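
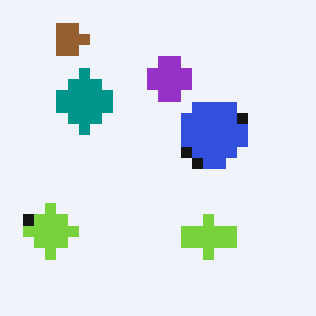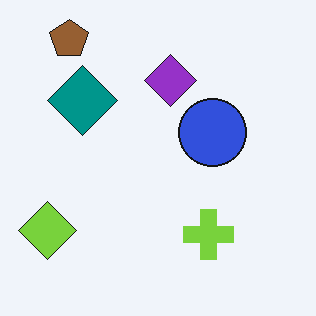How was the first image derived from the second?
The first image is the second heavily pixelated into large blocks.

Shapes are reduced to large square blocks; fine edges and outlines are lost — a downscale-then-upscale (mosaic) effect.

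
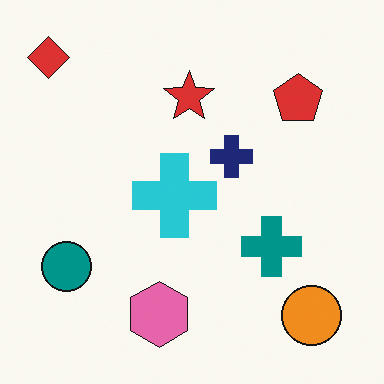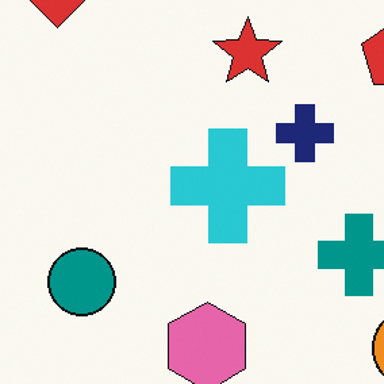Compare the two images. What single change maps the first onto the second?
The transformation is: cropped to a modestly smaller region and rescaled.

The visible shapes are larger and the field of view is narrower; shapes near the original edges may be partly or wholly outside the frame — a crop-and-rescale.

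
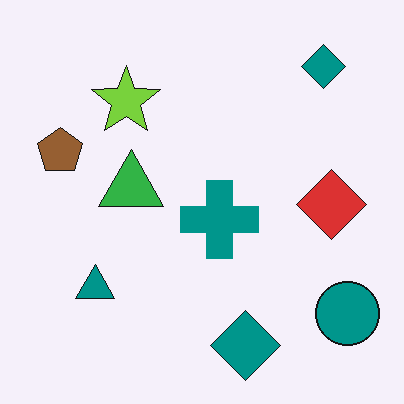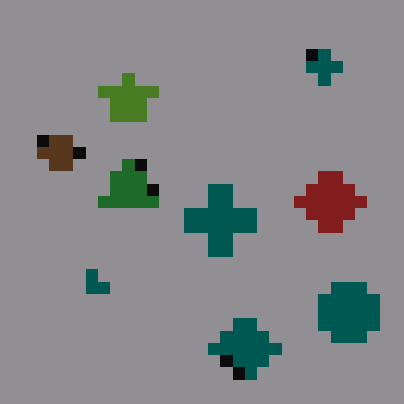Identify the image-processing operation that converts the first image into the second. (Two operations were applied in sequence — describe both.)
This is the original image heavily pixelated into large blocks, then darkened a lot.

Shapes are reduced to large square blocks; fine edges and outlines are lost — a downscale-then-upscale (mosaic) effect. Every pixel — background and shapes alike — is uniformly darkened.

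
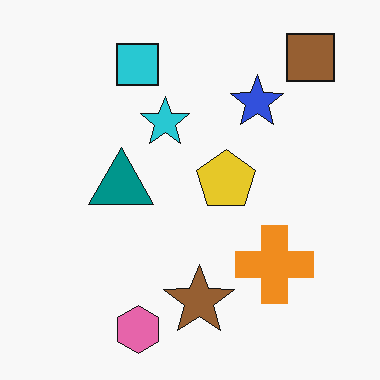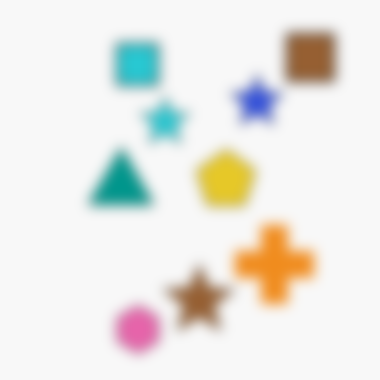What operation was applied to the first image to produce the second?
The second image is the first strongly gaussian-blurred.

Shape edges and outlines are uniformly softened across the whole image.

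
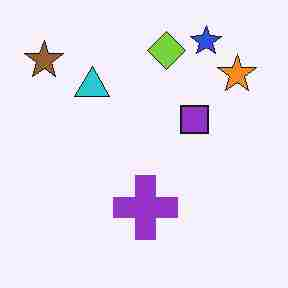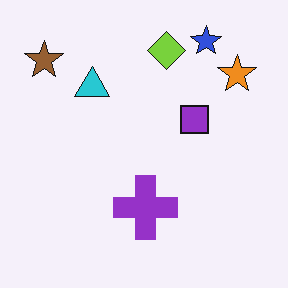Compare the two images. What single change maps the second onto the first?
Degraded with heavy JPEG compression.

Blocky 8×8 compression artifacts appear around shape edges and the flat background shows ringing — characteristic JPEG degradation.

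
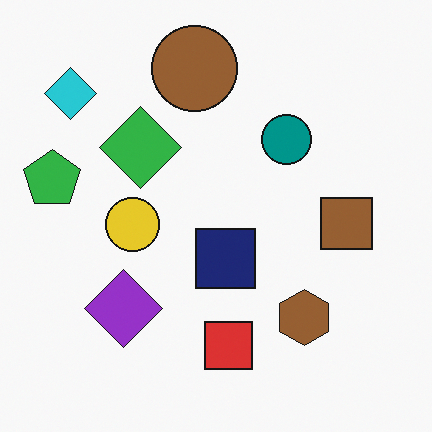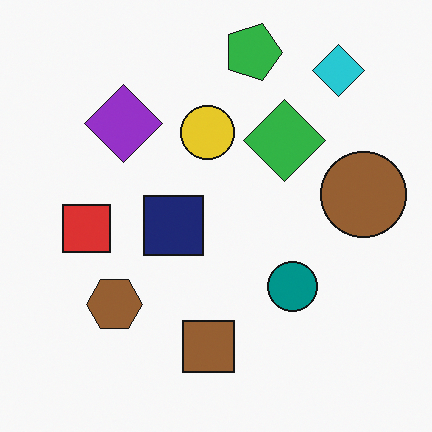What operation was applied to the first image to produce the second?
The second image is the first rotated 90° clockwise.

The cyan diamond sits in the top-left of the first image and the top-right of the second — consistent with a whole-image 90° clockwise rotation.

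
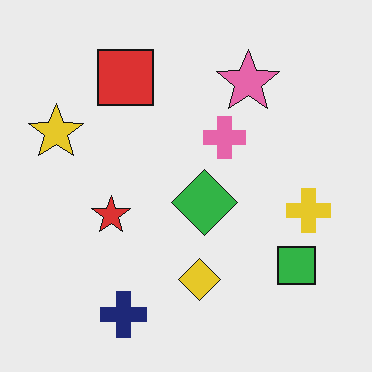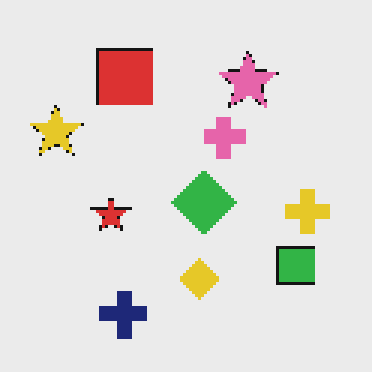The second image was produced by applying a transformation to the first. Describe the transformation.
This is the original image mildly pixelated.

Shapes are reduced to large square blocks; fine edges and outlines are lost — a downscale-then-upscale (mosaic) effect.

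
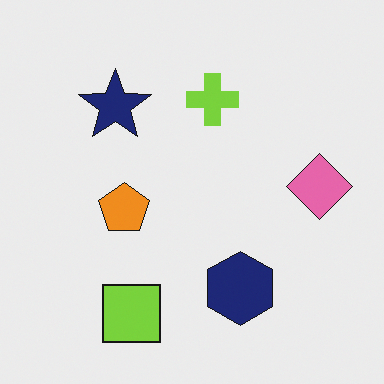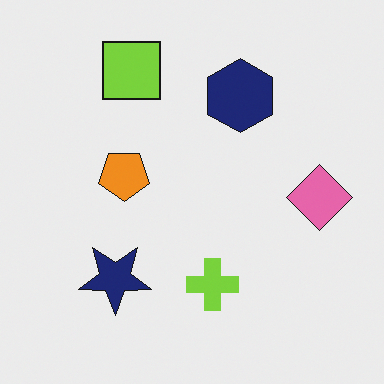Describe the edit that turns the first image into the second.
It was flipped vertically (top ↔ bottom).

The lime square is in the bottom of the first image and the top of the second — shapes on opposite sides of the horizontal midline have swapped in a mirror flip.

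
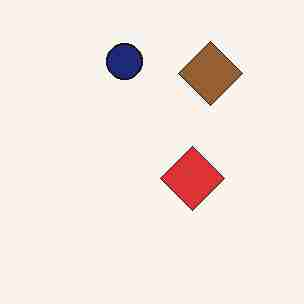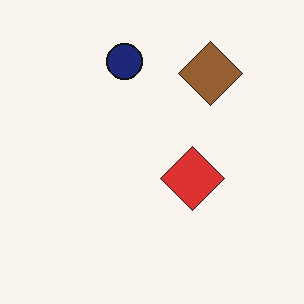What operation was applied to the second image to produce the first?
The transformation is: degraded with heavy JPEG compression.

Blocky 8×8 compression artifacts appear around shape edges and the flat background shows ringing — characteristic JPEG degradation.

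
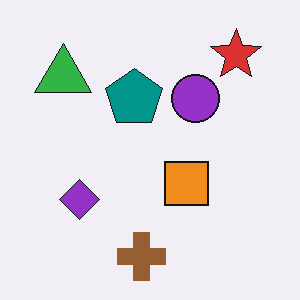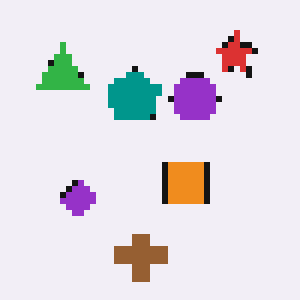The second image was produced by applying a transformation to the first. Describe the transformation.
This is the original image pixelated into visible square blocks.

Shapes are reduced to large square blocks; fine edges and outlines are lost — a downscale-then-upscale (mosaic) effect.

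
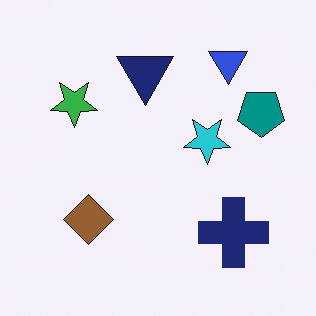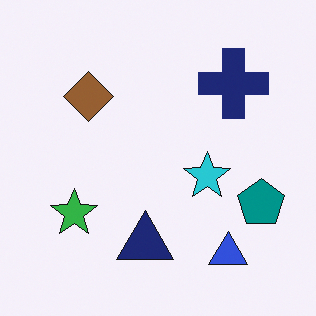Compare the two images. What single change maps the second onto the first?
This is the original image flipped vertically (top ↔ bottom).

The blue triangle is in the bottom-right of the second image and the top-right of the first — shapes on opposite sides of the horizontal midline have swapped in a mirror flip.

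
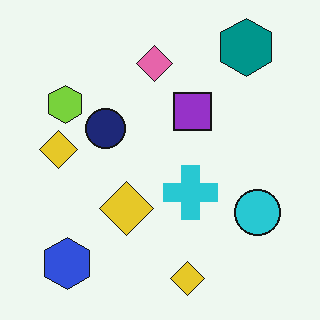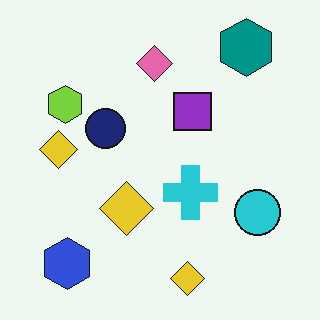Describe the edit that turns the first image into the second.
The transformation is: JPEG-compressed with visible artifacts.

Blocky 8×8 compression artifacts appear around shape edges and the flat background shows ringing — characteristic JPEG degradation.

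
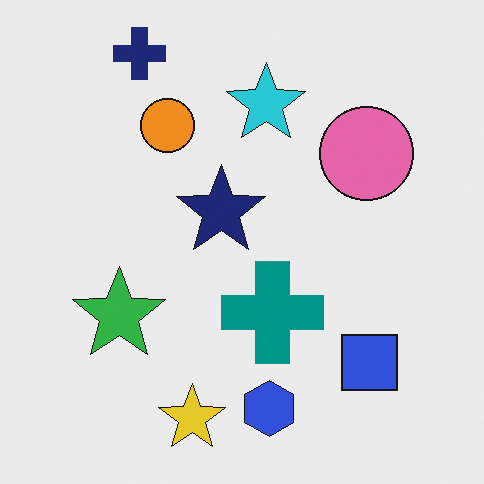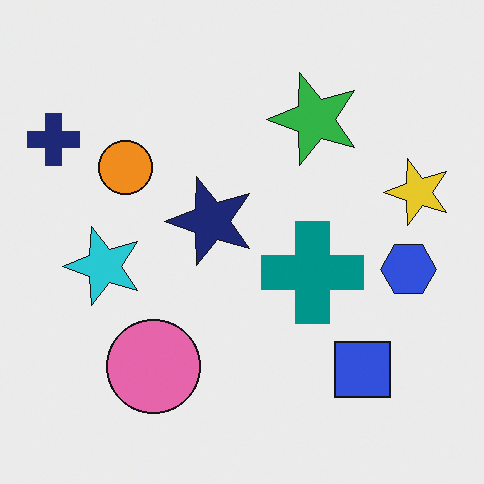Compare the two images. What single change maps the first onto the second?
This is the original image transposed (reflected across the top-left ↔ bottom-right diagonal).

Shapes have swapped their row and column positions — what was in the top-right is now in the bottom-left — a diagonal reflection.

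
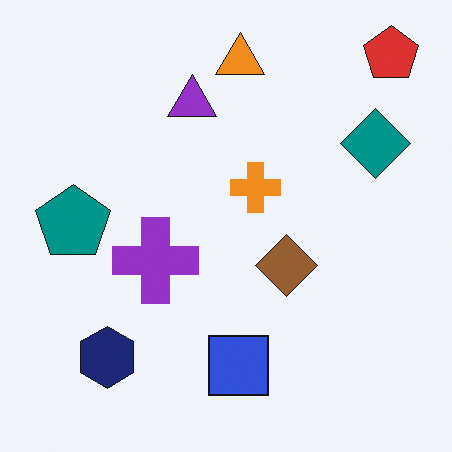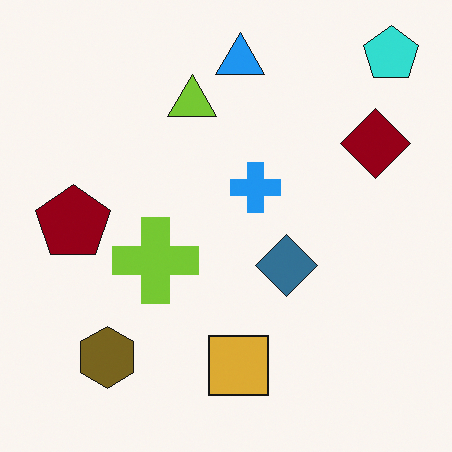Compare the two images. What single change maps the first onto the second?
Hue-shifted by a large amount.

Every shape's color has rotated by the same amount around the hue wheel — a uniform hue shift.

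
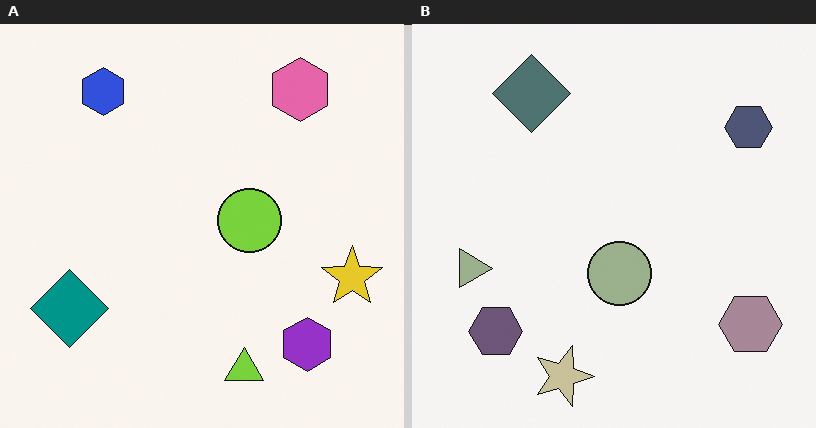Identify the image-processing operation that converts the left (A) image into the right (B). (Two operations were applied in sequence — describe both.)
Rotated 90° clockwise, then heavily desaturated.

The pink hexagon sits in the top-right of the left (A) image and the bottom-right of the right (B) — consistent with a whole-image 90° clockwise rotation. All colors are more muted and greyish — a global saturation change.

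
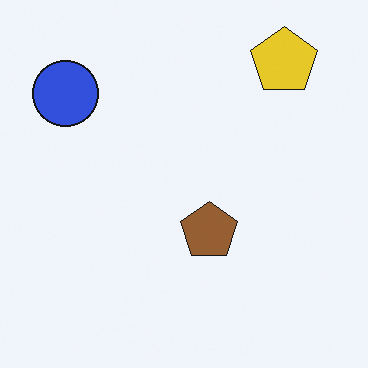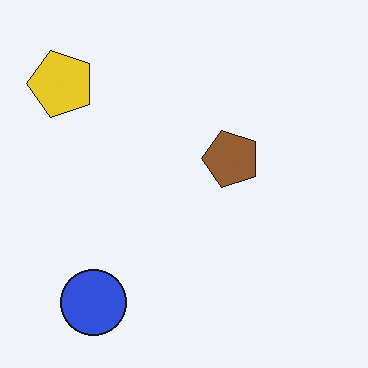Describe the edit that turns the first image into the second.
This is the original image rotated 90° counter-clockwise.

The yellow pentagon sits in the top-right of the first image and the top-left of the second — consistent with a whole-image 90° counter-clockwise rotation.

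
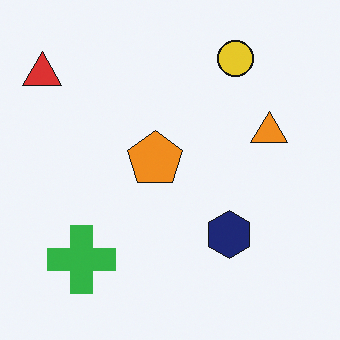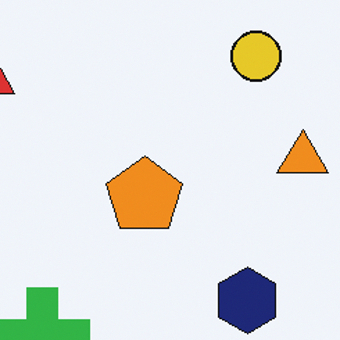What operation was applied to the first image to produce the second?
The second image is the first cropped slightly and scaled back up.

The visible shapes are larger and the field of view is narrower; shapes near the original edges may be partly or wholly outside the frame — a crop-and-rescale.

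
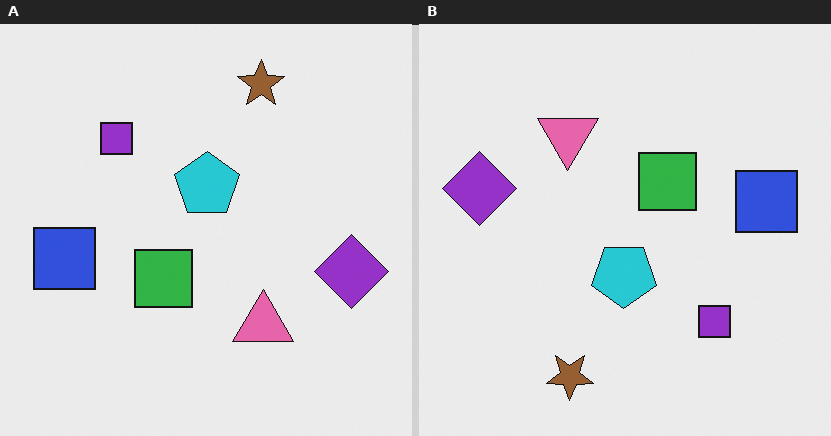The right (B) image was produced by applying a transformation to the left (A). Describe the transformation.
The transformation is: rotated 180°.

The brown star sits in the top of the left (A) image and the bottom of the right (B) — consistent with a whole-image 180° rotation.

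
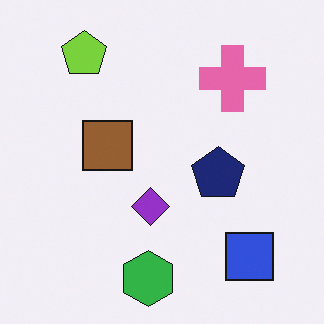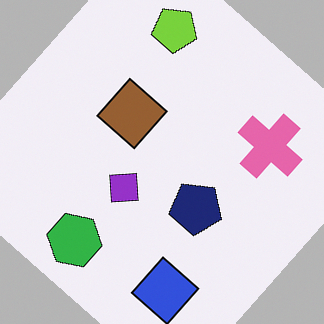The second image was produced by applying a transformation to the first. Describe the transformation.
The second image is the first rotated clockwise by a large amount — several tens of degrees.

Every shape is tilted by the same angle and the image corners show triangular fill wedges — a whole-image rotation by a non-right angle.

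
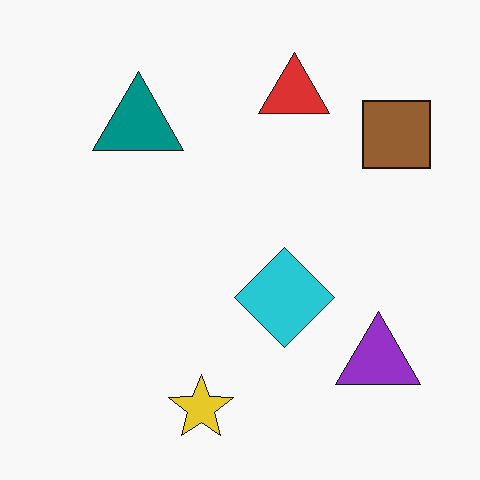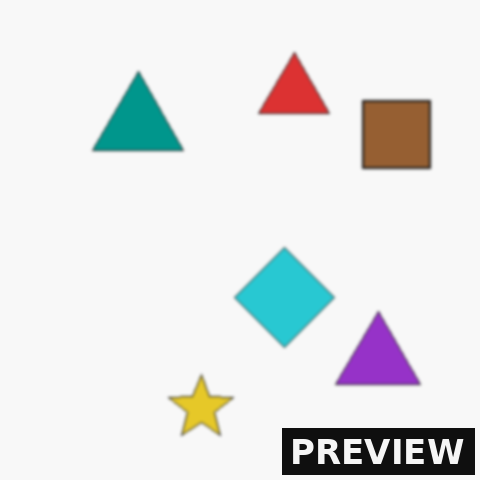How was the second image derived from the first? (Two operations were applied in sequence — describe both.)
This is the original image lightly blurred, then watermarked with the text "PREVIEW" in the lower-right corner.

Shape edges and outlines are uniformly softened across the whole image. A dark label reading "PREVIEW" appears in the lower-right corner.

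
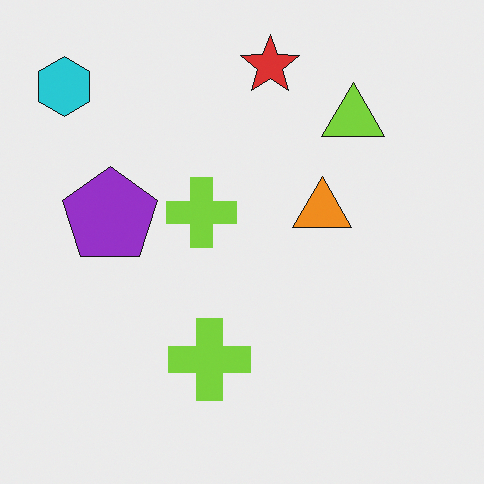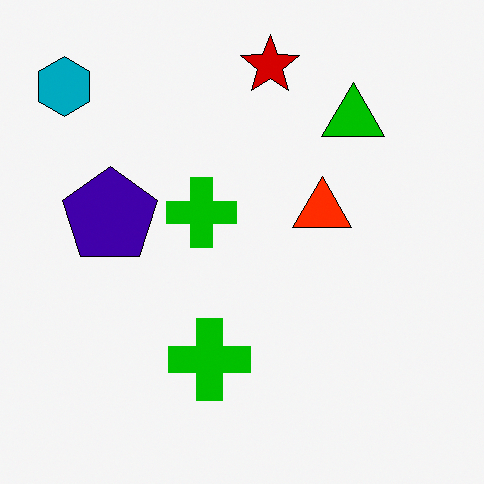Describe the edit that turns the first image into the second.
The transformation is: boosted in contrast.

Tones are pushed away from mid-grey across the whole image — a global contrast change.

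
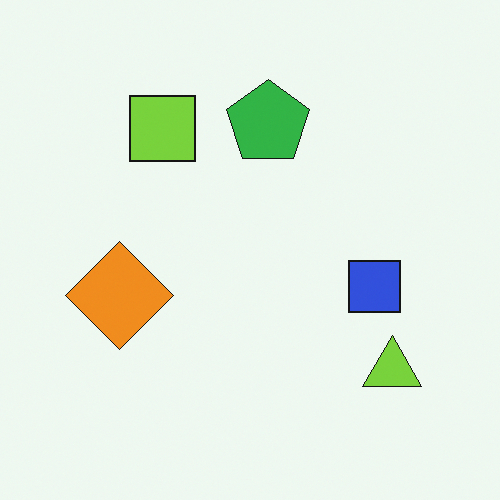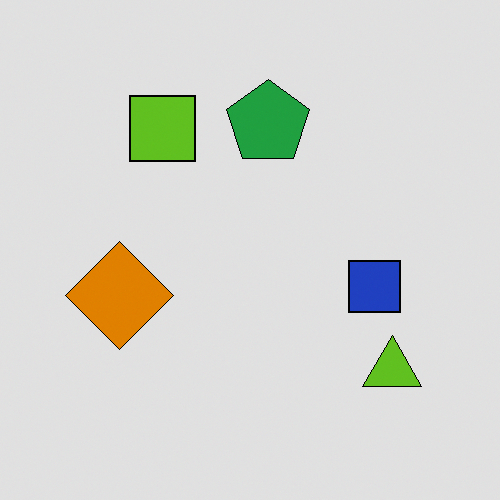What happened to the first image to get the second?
It was posterized to a reduced palette.

Each flat color has snapped to a coarser quantized level — most visibly, the near-white background has dropped to a flat grey.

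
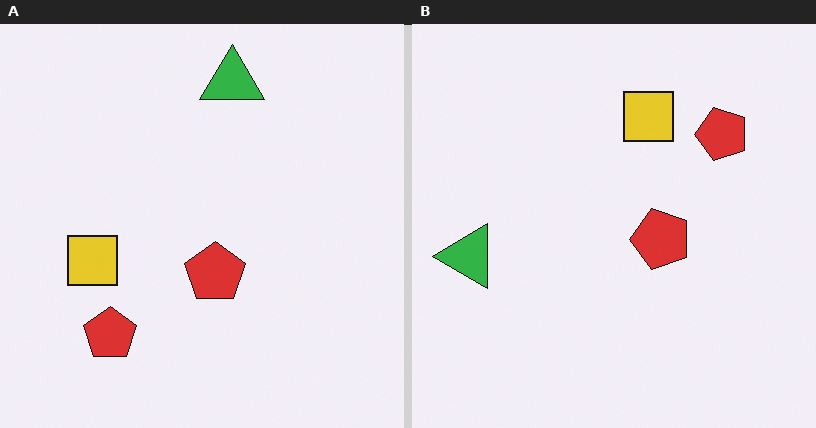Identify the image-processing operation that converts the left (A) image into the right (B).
The image was transposed (reflected across the top-left ↔ bottom-right diagonal).

Shapes have swapped their row and column positions — what was in the top-right is now in the bottom-left — a diagonal reflection.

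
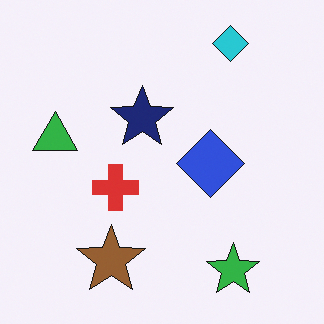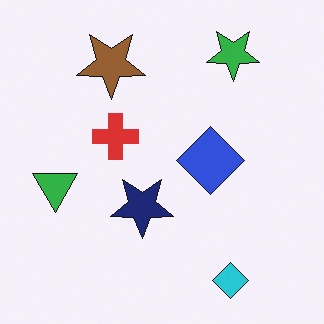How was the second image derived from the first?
Flipped vertically (top ↔ bottom).

The cyan diamond is in the top-right of the first image and the bottom-right of the second — shapes on opposite sides of the horizontal midline have swapped in a mirror flip.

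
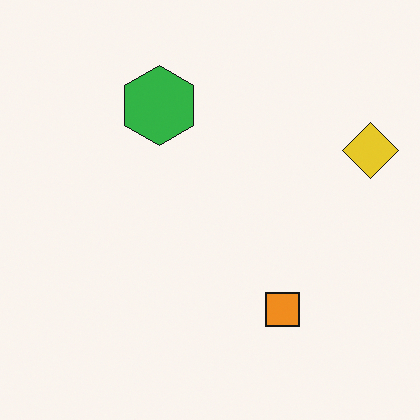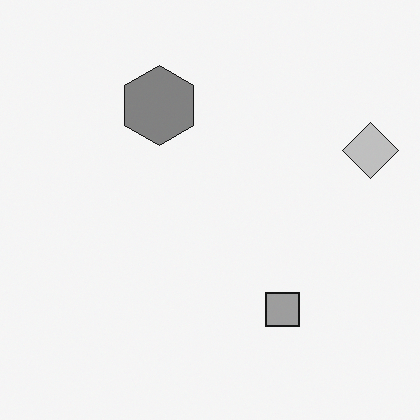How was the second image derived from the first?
The second image is the first converted to grayscale.

All color is removed — every shape is now a shade of grey.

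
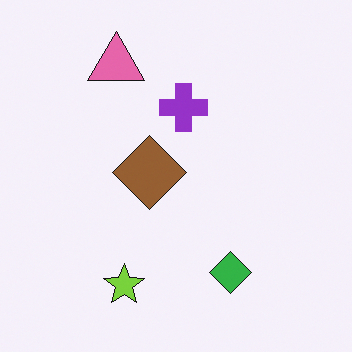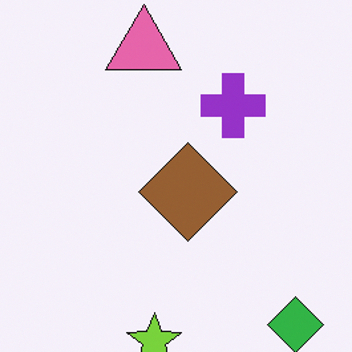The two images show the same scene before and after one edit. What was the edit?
The second image is the first cropped slightly and scaled back up.

The visible shapes are larger and the field of view is narrower; shapes near the original edges may be partly or wholly outside the frame — a crop-and-rescale.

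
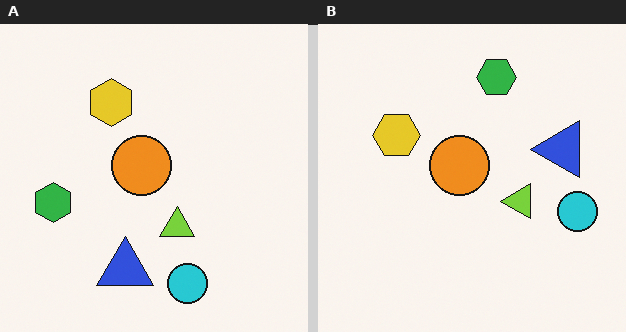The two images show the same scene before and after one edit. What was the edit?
The image was transposed (reflected across the top-left ↔ bottom-right diagonal).

Shapes have swapped their row and column positions — what was in the top-right is now in the bottom-left — a diagonal reflection.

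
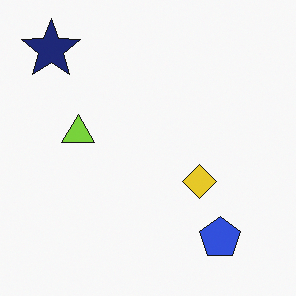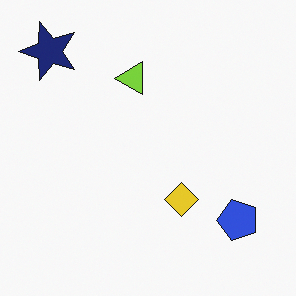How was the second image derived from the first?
Transposed (reflected across the top-left ↔ bottom-right diagonal).

Shapes have swapped their row and column positions — what was in the top-right is now in the bottom-left — a diagonal reflection.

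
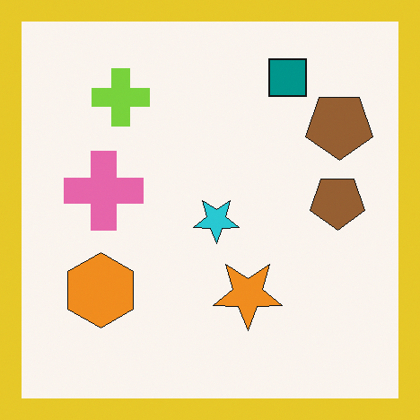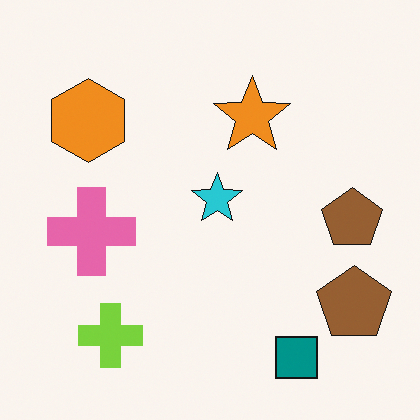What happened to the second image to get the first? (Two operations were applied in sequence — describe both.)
This is the original image flipped vertically (top ↔ bottom), then framed with a yellow border.

The teal square is in the bottom-right of the second image and the top-right of the first — shapes on opposite sides of the horizontal midline have swapped in a mirror flip. A solid yellow frame runs around the edge of the first image, with the content slightly shrunk inside it.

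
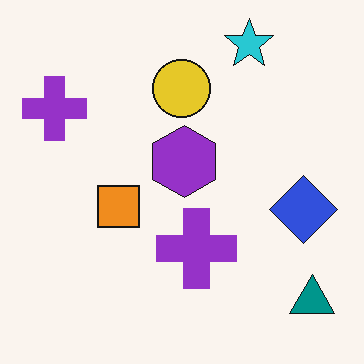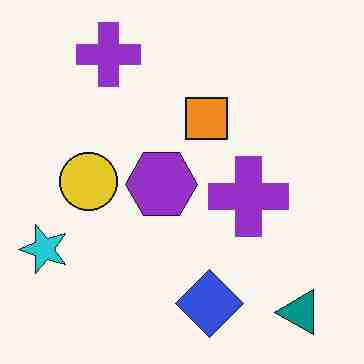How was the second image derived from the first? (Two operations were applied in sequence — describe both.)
This is the original image heavily JPEG-compressed with obvious blocking artifacts, then transposed (reflected across the top-left ↔ bottom-right diagonal).

Blocky 8×8 compression artifacts appear around shape edges and the flat background shows ringing — characteristic JPEG degradation. Shapes have swapped their row and column positions — what was in the top-right is now in the bottom-left — a diagonal reflection.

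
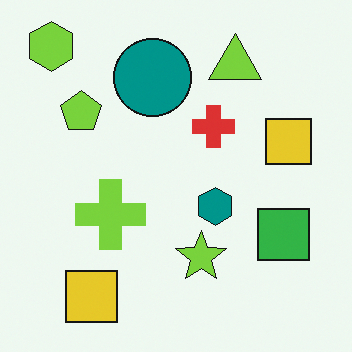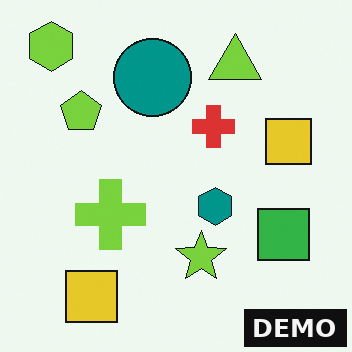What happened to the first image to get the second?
This is the original image watermarked with the text "DEMO" in the lower-right corner.

A dark label reading "DEMO" appears in the lower-right corner.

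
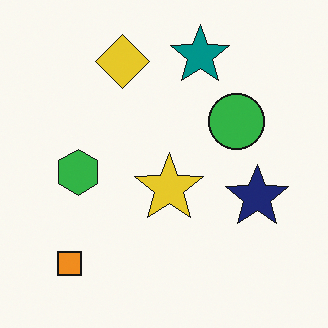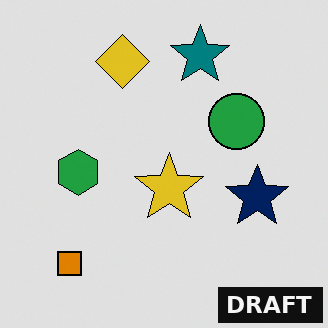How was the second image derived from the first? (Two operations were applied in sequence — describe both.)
It was posterized to a reduced palette, then watermarked with the text "DRAFT" in the lower-right corner.

Each flat color has snapped to a coarser quantized level — most visibly, the near-white background has dropped to a flat grey. A dark label reading "DRAFT" appears in the lower-right corner.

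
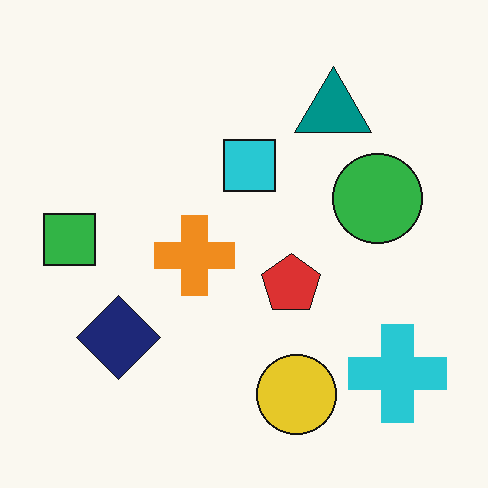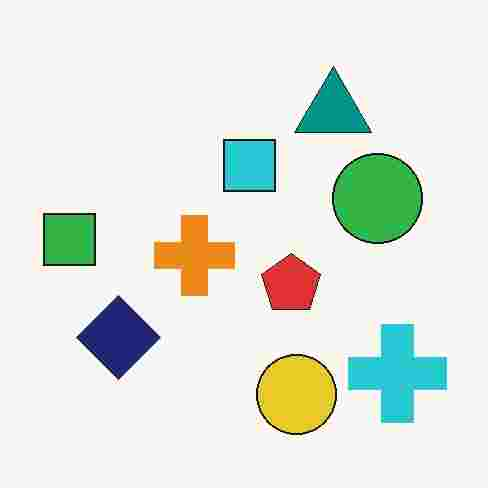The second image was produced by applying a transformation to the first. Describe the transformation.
The second image is the first degraded with heavy JPEG compression.

Blocky 8×8 compression artifacts appear around shape edges and the flat background shows ringing — characteristic JPEG degradation.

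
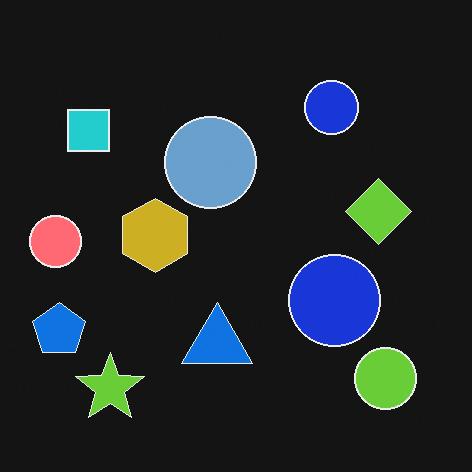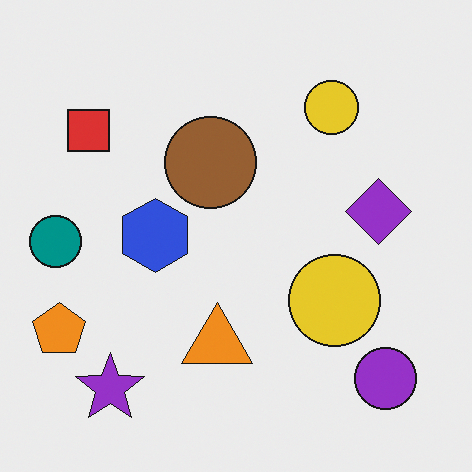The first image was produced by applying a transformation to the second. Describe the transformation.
Color-inverted (negative).

The light background has become dark and every shape's color is its complement — a photographic negative.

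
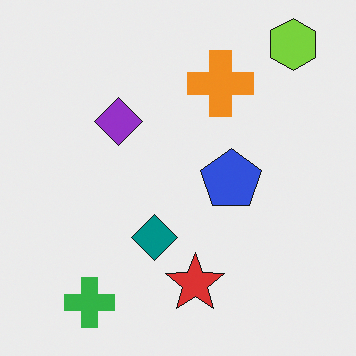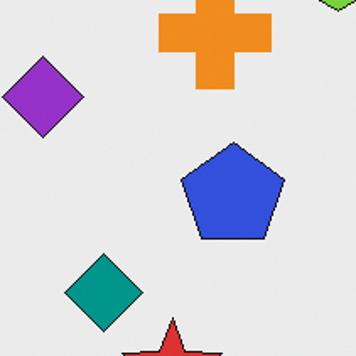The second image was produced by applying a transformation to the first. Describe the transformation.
The image was cropped tightly and scaled back up.

The visible shapes are larger and the field of view is narrower; shapes near the original edges may be partly or wholly outside the frame — a crop-and-rescale.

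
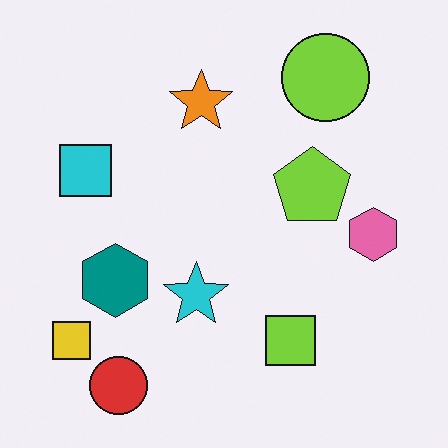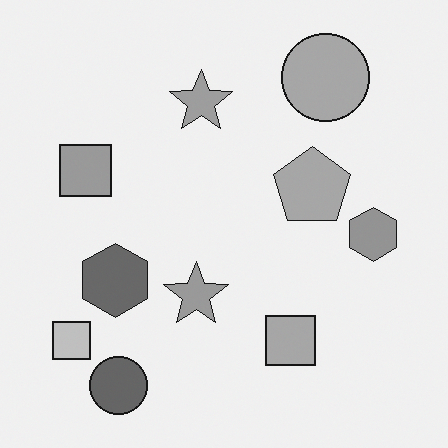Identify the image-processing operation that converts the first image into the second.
The transformation is: converted to grayscale.

All color is removed — every shape is now a shade of grey.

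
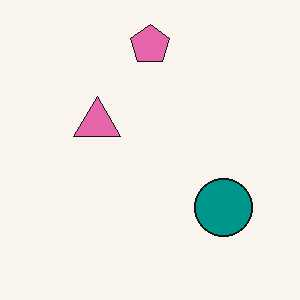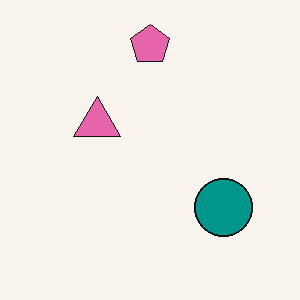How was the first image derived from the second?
The first image is the second JPEG-compressed with visible artifacts.

Blocky 8×8 compression artifacts appear around shape edges and the flat background shows ringing — characteristic JPEG degradation.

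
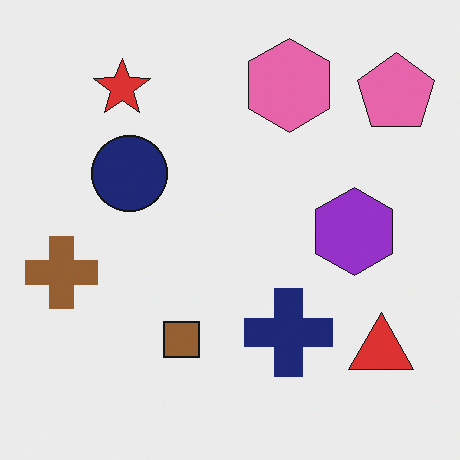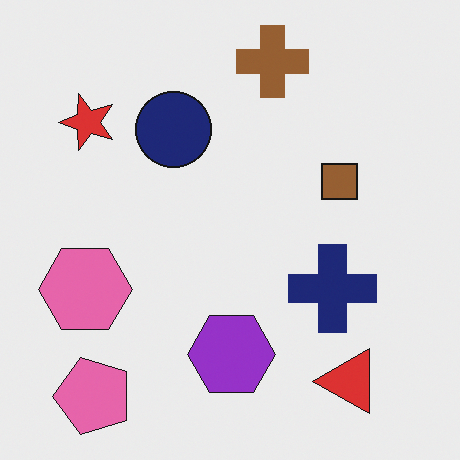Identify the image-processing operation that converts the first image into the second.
Transposed (reflected across the top-left ↔ bottom-right diagonal).

Shapes have swapped their row and column positions — what was in the top-right is now in the bottom-left — a diagonal reflection.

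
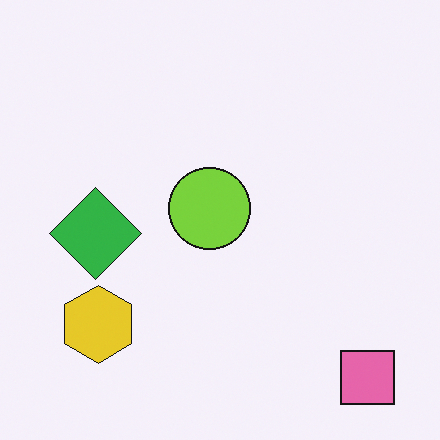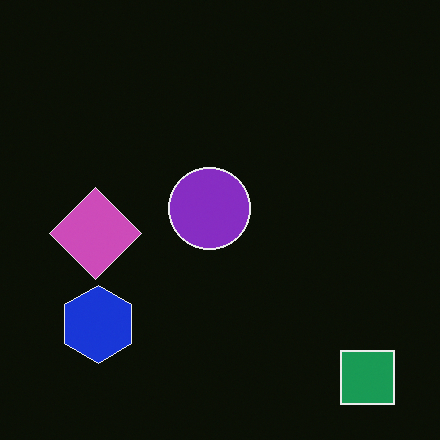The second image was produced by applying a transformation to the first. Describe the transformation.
The image was color-inverted (negative).

The light background has become dark and every shape's color is its complement — a photographic negative.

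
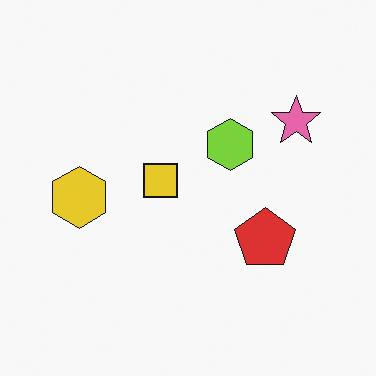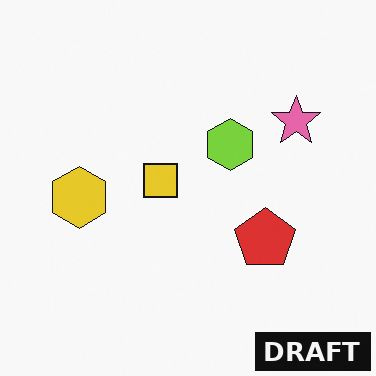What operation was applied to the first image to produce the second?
This is the original image watermarked with the text "DRAFT" in the lower-right corner.

A dark label reading "DRAFT" appears in the lower-right corner.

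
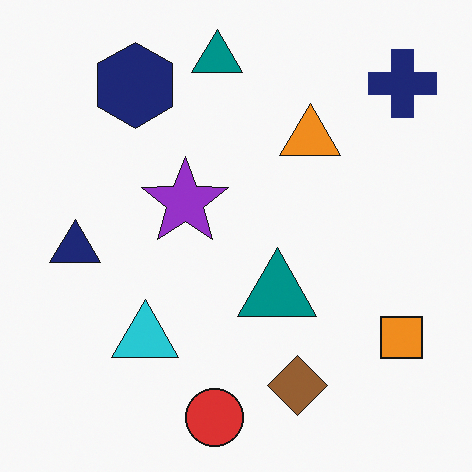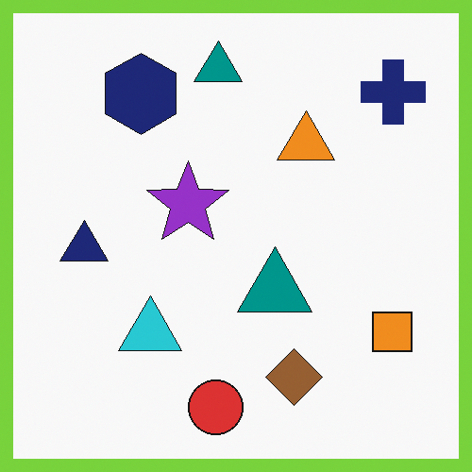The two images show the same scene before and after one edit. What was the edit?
The transformation is: framed with a lime border.

A solid lime frame runs around the edge of the second image, with the content slightly shrunk inside it.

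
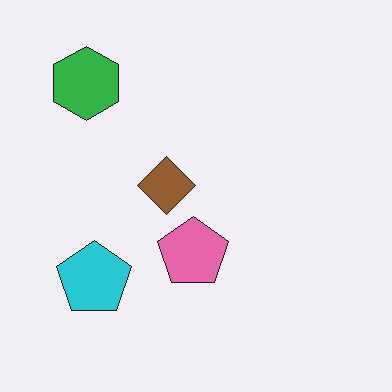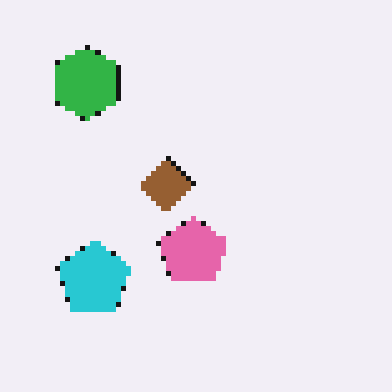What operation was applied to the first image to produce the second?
The transformation is: mildly pixelated.

Shapes are reduced to large square blocks; fine edges and outlines are lost — a downscale-then-upscale (mosaic) effect.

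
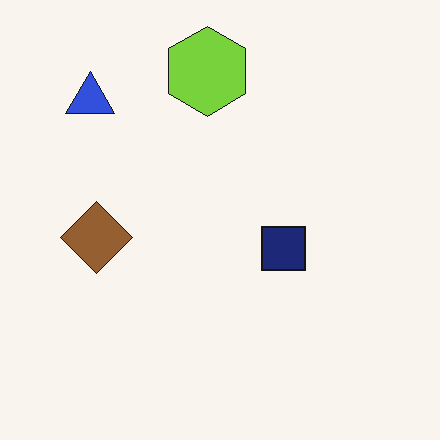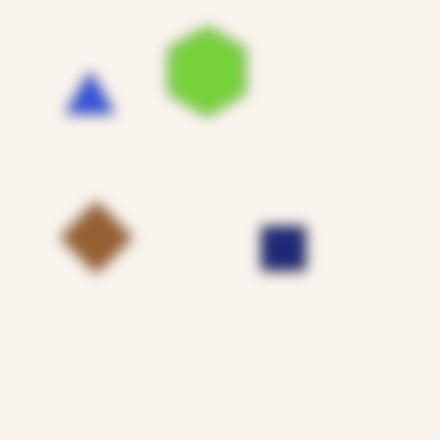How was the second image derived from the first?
The image was strongly gaussian-blurred.

Shape edges and outlines are uniformly softened across the whole image.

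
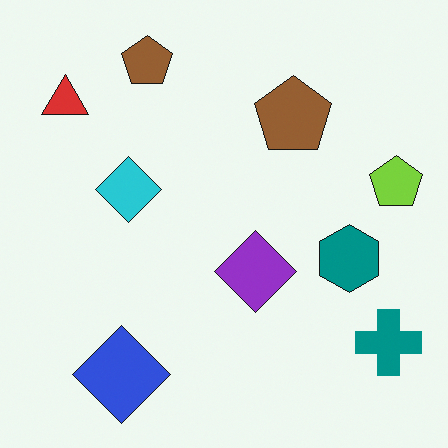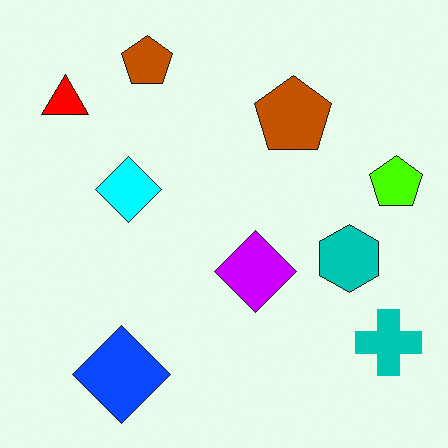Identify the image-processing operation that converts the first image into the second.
The second image is the first heavily oversaturated.

All colors are more vivid — a global saturation change.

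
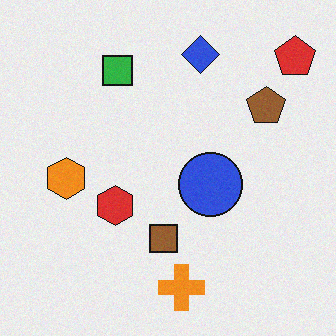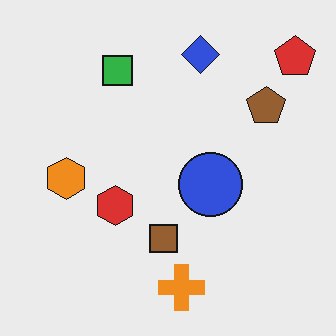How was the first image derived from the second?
It was degraded with light additive noise.

Random speckle covers the whole image, including the flat background.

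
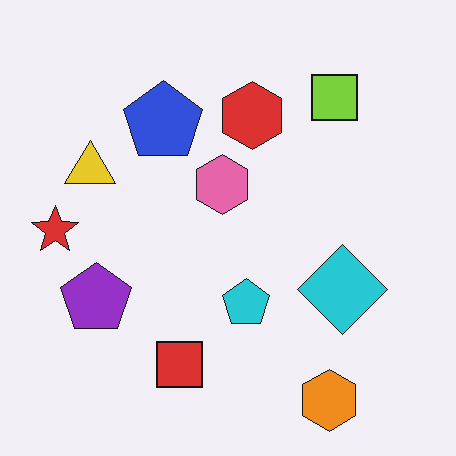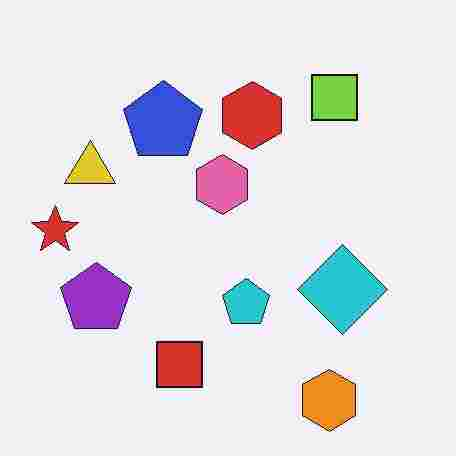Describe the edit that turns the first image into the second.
The image was degraded with heavy JPEG compression.

Blocky 8×8 compression artifacts appear around shape edges and the flat background shows ringing — characteristic JPEG degradation.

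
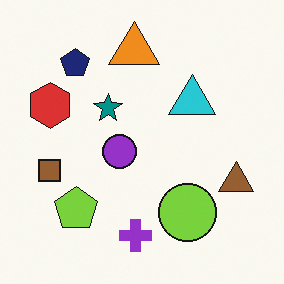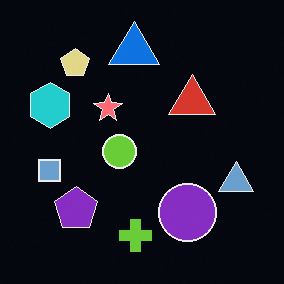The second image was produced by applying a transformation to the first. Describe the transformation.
Color-inverted (negative).

The light background has become dark and every shape's color is its complement — a photographic negative.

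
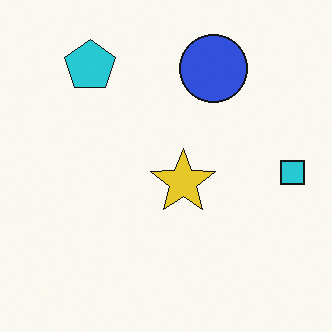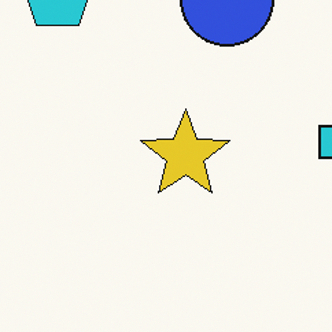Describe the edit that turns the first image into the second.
The second image is the first cropped slightly and scaled back up.

The visible shapes are larger and the field of view is narrower; shapes near the original edges may be partly or wholly outside the frame — a crop-and-rescale.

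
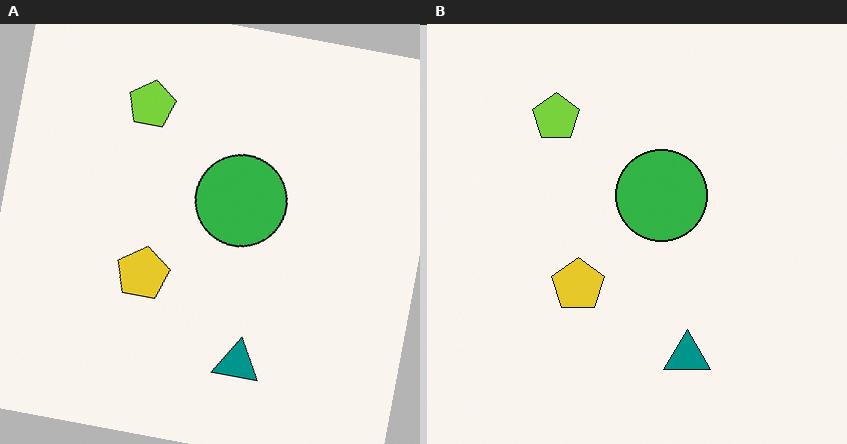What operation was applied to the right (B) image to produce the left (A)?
Rotated clockwise by a small amount.

Every shape is tilted by the same angle and the image corners show triangular fill wedges — a whole-image rotation by a non-right angle.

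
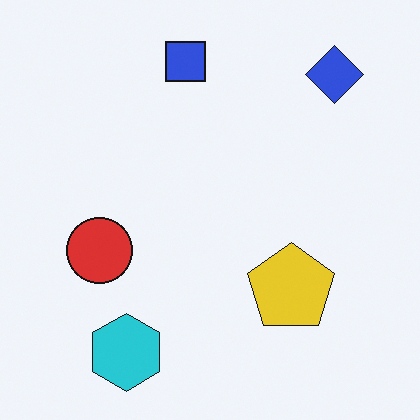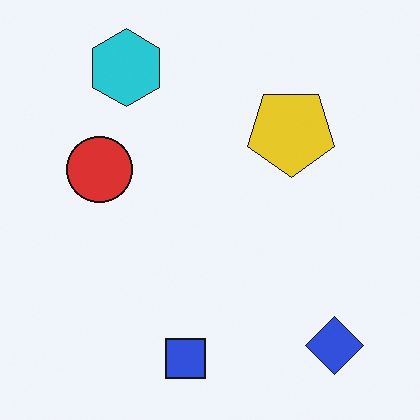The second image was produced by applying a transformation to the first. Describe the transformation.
The image was flipped vertically (top ↔ bottom).

The blue square is in the top of the first image and the bottom of the second — shapes on opposite sides of the horizontal midline have swapped in a mirror flip.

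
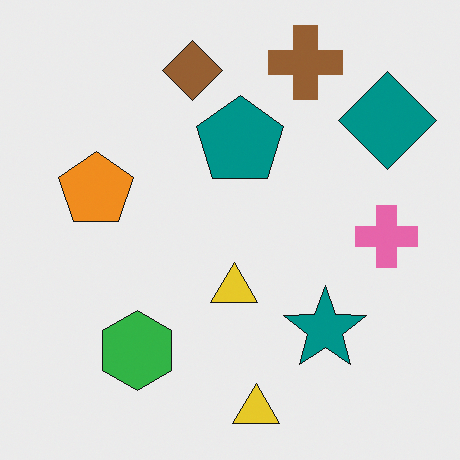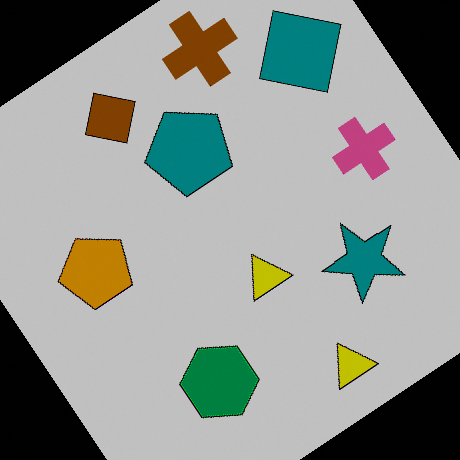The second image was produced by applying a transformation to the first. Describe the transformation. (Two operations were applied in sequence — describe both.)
The transformation is: rotated counter-clockwise by a large amount — several tens of degrees, then heavily posterized to just a handful of flat colors.

Every shape is tilted by the same angle and the image corners show triangular fill wedges — a whole-image rotation by a non-right angle. Each flat color has snapped to a coarser quantized level — most visibly, the near-white background has dropped to a flat grey.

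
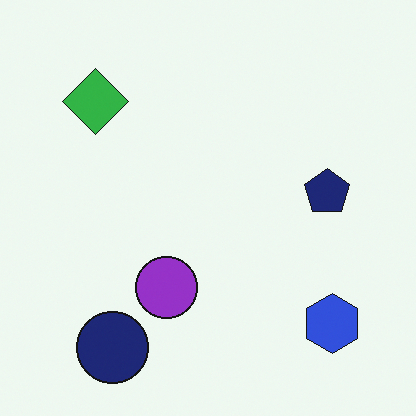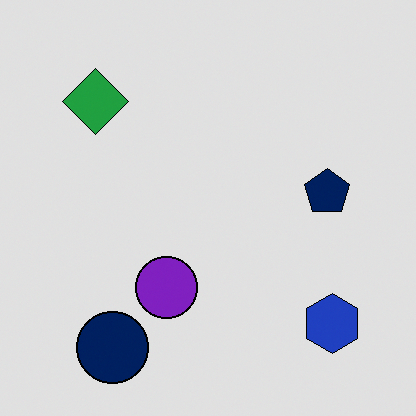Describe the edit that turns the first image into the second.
The second image is the first posterized to a reduced palette.

Each flat color has snapped to a coarser quantized level — most visibly, the near-white background has dropped to a flat grey.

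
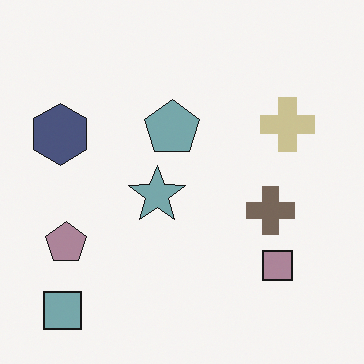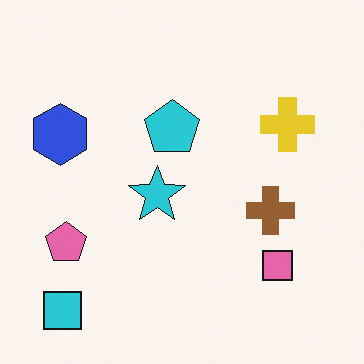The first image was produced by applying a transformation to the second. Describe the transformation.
The image was heavily desaturated.

All colors are more muted and greyish — a global saturation change.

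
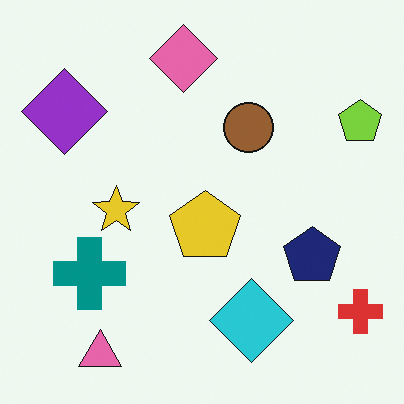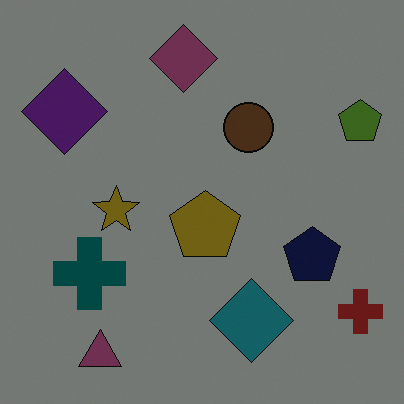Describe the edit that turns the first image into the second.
It was substantially darkened.

Every pixel — background and shapes alike — is uniformly darkened.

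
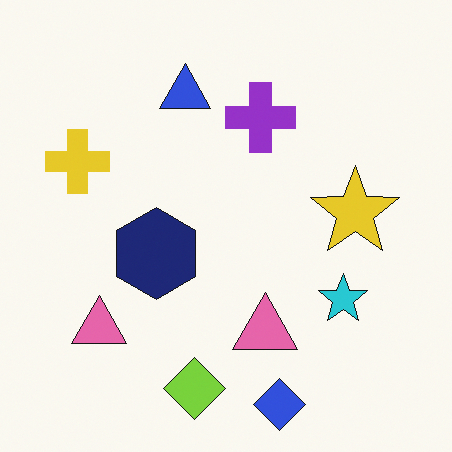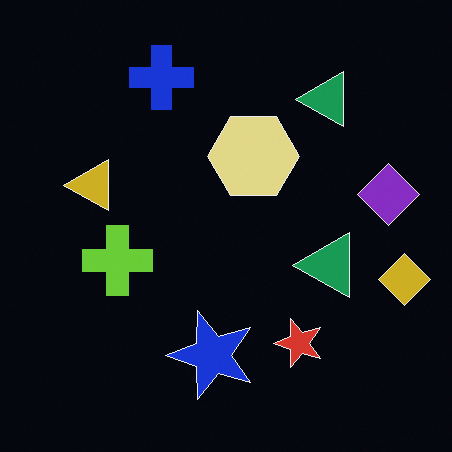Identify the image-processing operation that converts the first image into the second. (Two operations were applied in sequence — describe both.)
The transformation is: color-inverted (negative), then transposed (reflected across the top-left ↔ bottom-right diagonal).

The light background has become dark and every shape's color is its complement — a photographic negative. Shapes have swapped their row and column positions — what was in the top-right is now in the bottom-left — a diagonal reflection.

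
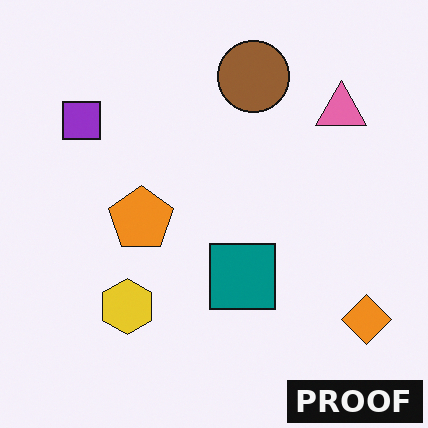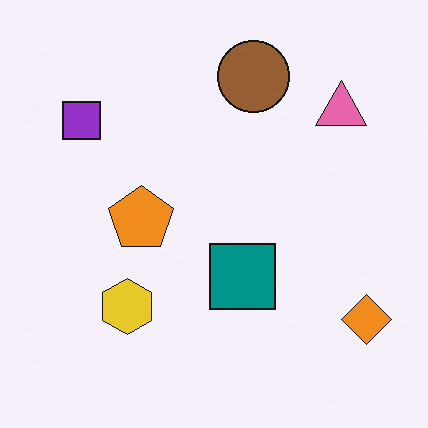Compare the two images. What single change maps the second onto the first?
The transformation is: watermarked with the text "PROOF" in the lower-right corner.

A dark label reading "PROOF" appears in the lower-right corner.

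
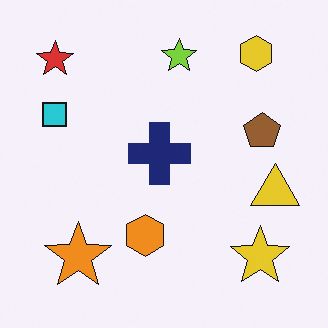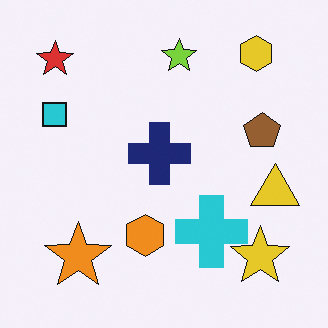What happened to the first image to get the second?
It was overlaid with an additional cyan cross.

A cyan cross appears in the second image that is absent from the first.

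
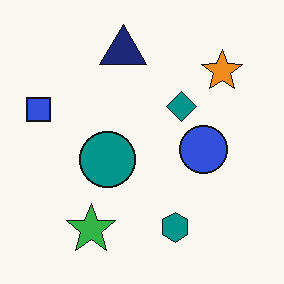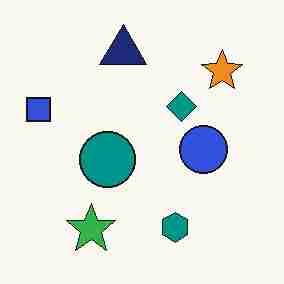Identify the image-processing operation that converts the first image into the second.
It was heavily JPEG-compressed with obvious blocking artifacts.

Blocky 8×8 compression artifacts appear around shape edges and the flat background shows ringing — characteristic JPEG degradation.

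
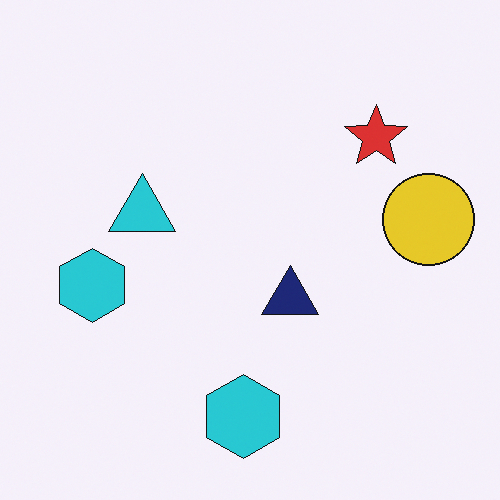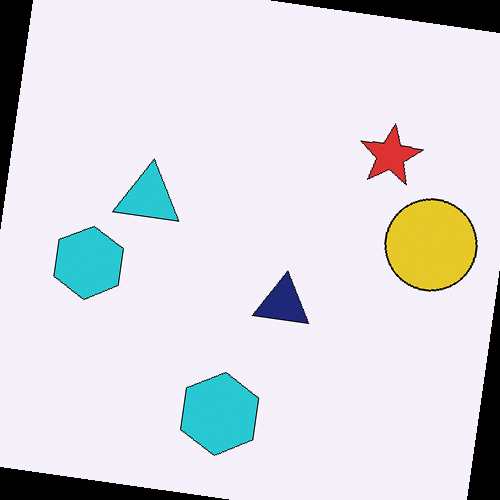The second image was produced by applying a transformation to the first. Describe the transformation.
This is the original image rotated clockwise by a small amount.

Every shape is tilted by the same angle and the image corners show triangular fill wedges — a whole-image rotation by a non-right angle.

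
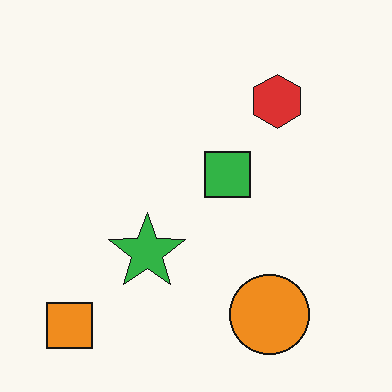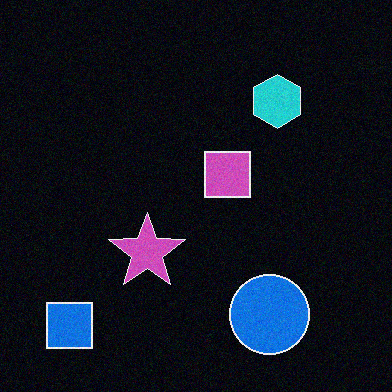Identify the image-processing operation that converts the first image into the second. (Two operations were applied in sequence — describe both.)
The image was color-inverted (negative), then degraded with a light layer of grain.

The light background has become dark and every shape's color is its complement — a photographic negative. Random speckle covers the whole image, including the flat background.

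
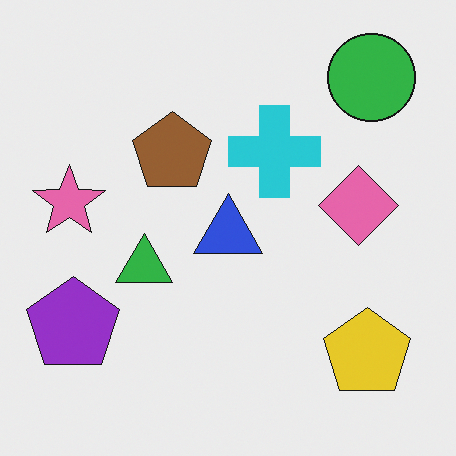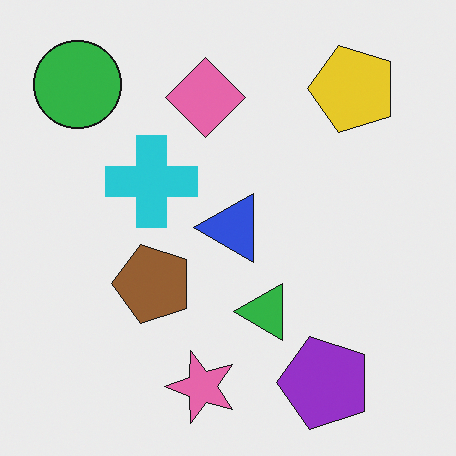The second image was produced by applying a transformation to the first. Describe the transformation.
The transformation is: rotated 90° counter-clockwise.

The green circle sits in the top-right of the first image and the top-left of the second — consistent with a whole-image 90° counter-clockwise rotation.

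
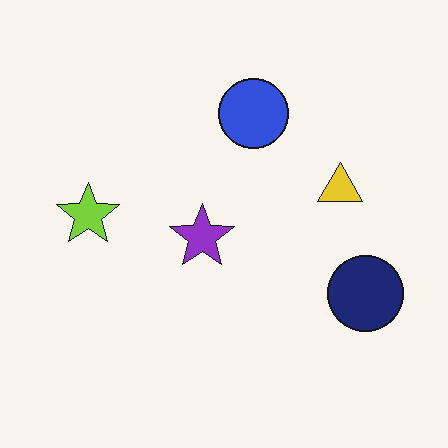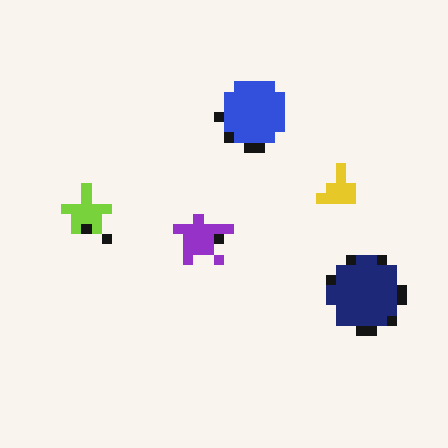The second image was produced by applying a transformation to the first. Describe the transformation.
This is the original image coarsely pixelated.

Shapes are reduced to large square blocks; fine edges and outlines are lost — a downscale-then-upscale (mosaic) effect.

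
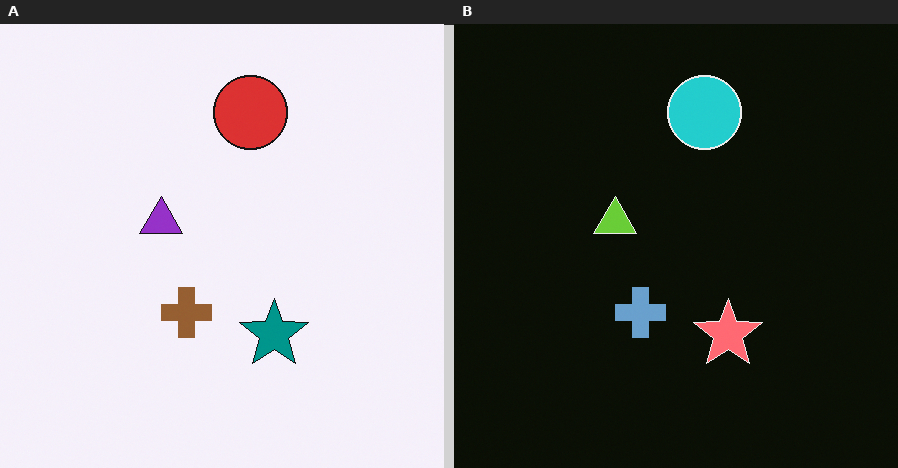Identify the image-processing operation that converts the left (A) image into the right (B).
It was color-inverted (negative).

The light background has become dark and every shape's color is its complement — a photographic negative.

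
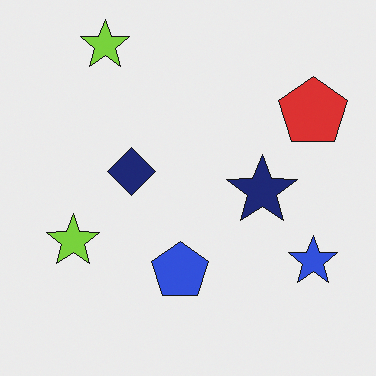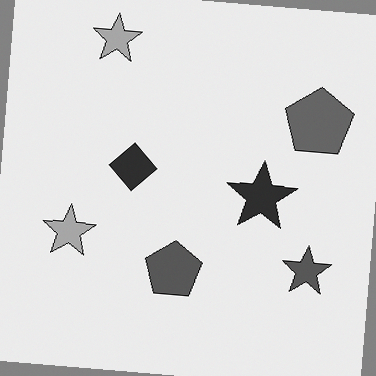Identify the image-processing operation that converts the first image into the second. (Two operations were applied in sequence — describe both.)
The transformation is: rotated clockwise by a few degrees, then converted to grayscale.

Every shape is tilted by the same angle and the image corners show triangular fill wedges — a whole-image rotation by a non-right angle. All color is removed — every shape is now a shade of grey.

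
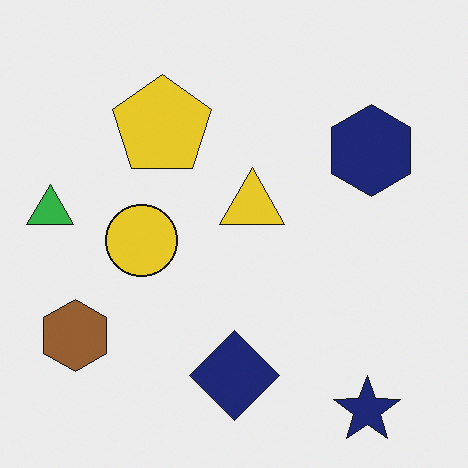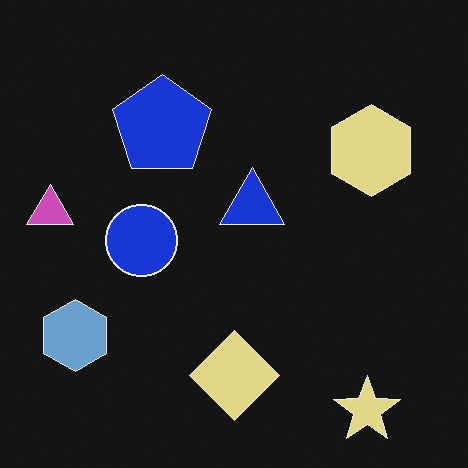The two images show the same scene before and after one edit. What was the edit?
It was color-inverted (negative).

The light background has become dark and every shape's color is its complement — a photographic negative.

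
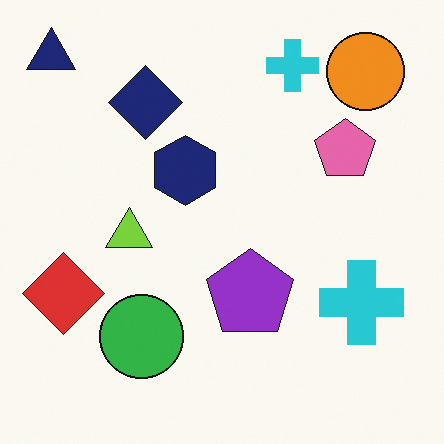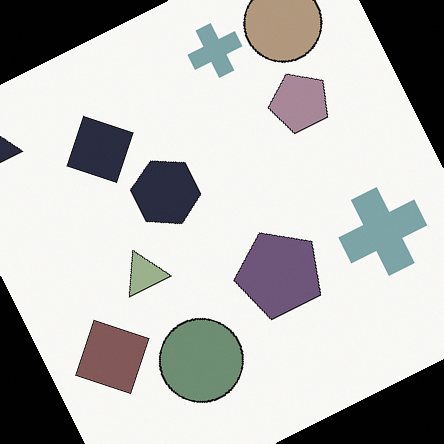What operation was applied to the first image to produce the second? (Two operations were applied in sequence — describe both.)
It was made much more muted (saturation change), then rotated counter-clockwise by a clearly visible amount.

All colors are more muted and greyish — a global saturation change. Every shape is tilted by the same angle and the image corners show triangular fill wedges — a whole-image rotation by a non-right angle.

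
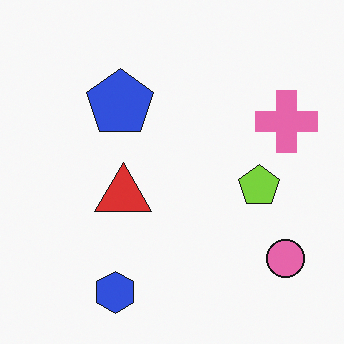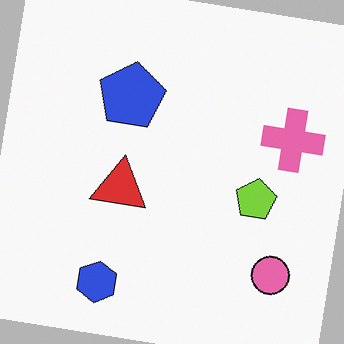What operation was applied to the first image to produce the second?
The second image is the first rotated clockwise by a slight angle.

Every shape is tilted by the same angle and the image corners show triangular fill wedges — a whole-image rotation by a non-right angle.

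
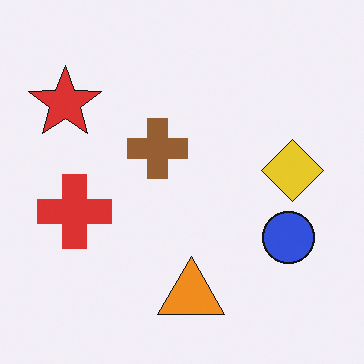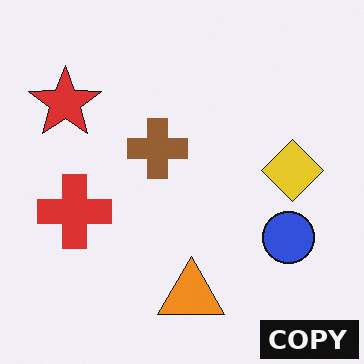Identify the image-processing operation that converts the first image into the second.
Watermarked with the text "COPY" in the lower-right corner.

A dark label reading "COPY" appears in the lower-right corner.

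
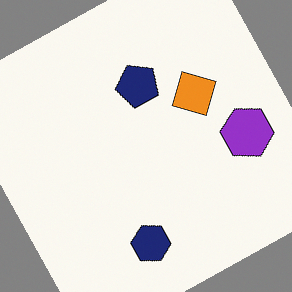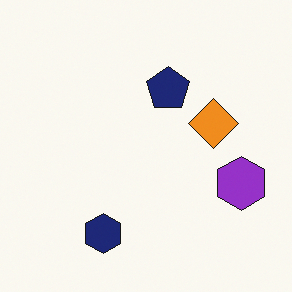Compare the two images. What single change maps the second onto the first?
The image was rotated counter-clockwise by a clearly visible amount.

Every shape is tilted by the same angle and the image corners show triangular fill wedges — a whole-image rotation by a non-right angle.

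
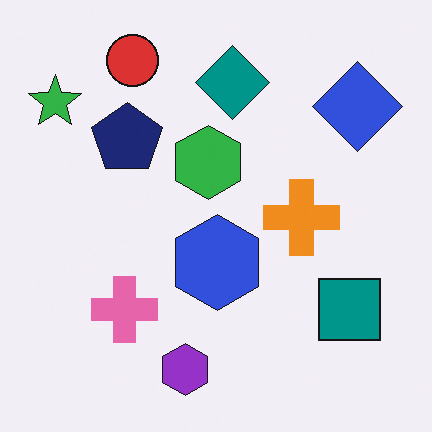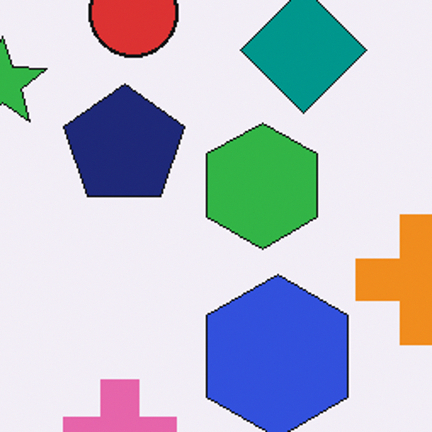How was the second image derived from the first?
It was cropped to a noticeably smaller region and rescaled.

The visible shapes are larger and the field of view is narrower; shapes near the original edges may be partly or wholly outside the frame — a crop-and-rescale.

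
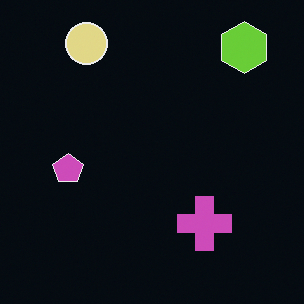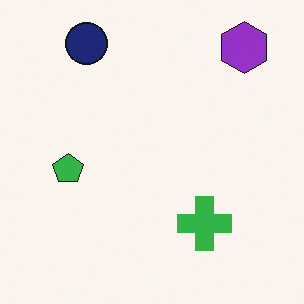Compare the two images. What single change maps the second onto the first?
The first image is the second color-inverted (negative).

The light background has become dark and every shape's color is its complement — a photographic negative.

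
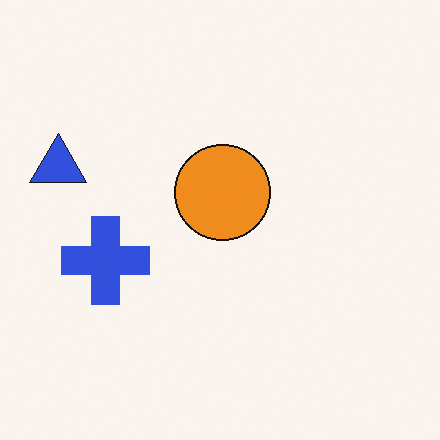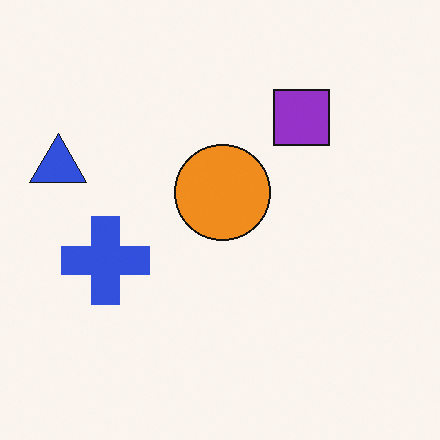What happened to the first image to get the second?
The transformation is: overlaid with an additional purple square.

A purple square appears in the second image that is absent from the first.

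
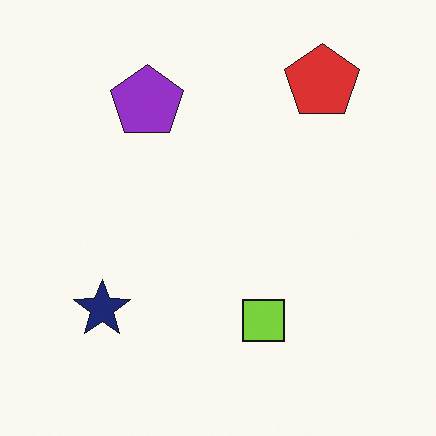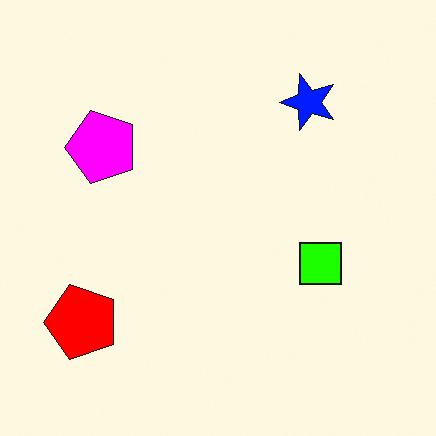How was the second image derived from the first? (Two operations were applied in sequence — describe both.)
This is the original image heavily oversaturated, then transposed (reflected across the top-left ↔ bottom-right diagonal).

All colors are more vivid — a global saturation change. Shapes have swapped their row and column positions — what was in the top-right is now in the bottom-left — a diagonal reflection.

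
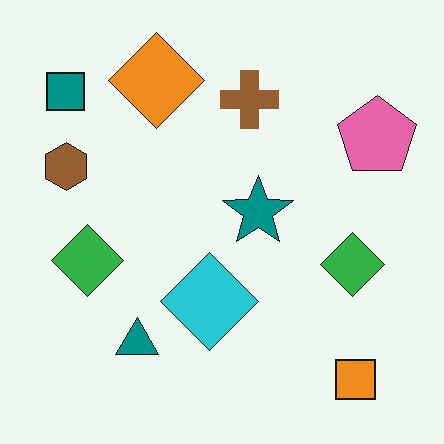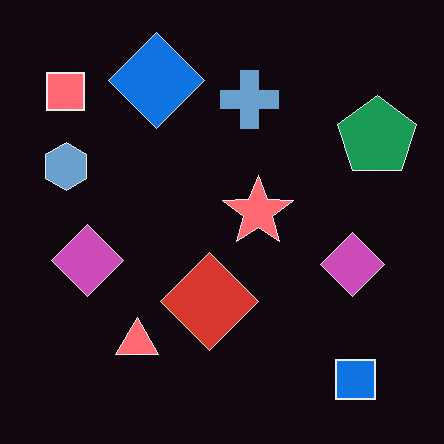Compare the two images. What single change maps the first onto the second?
The image was color-inverted (negative).

The light background has become dark and every shape's color is its complement — a photographic negative.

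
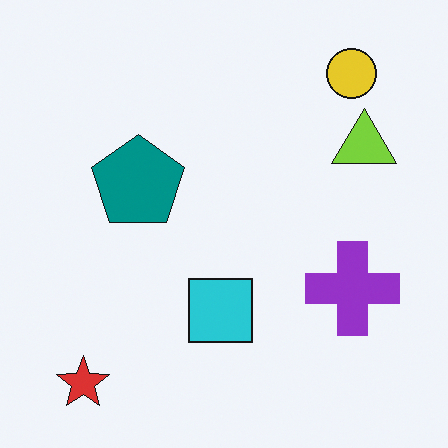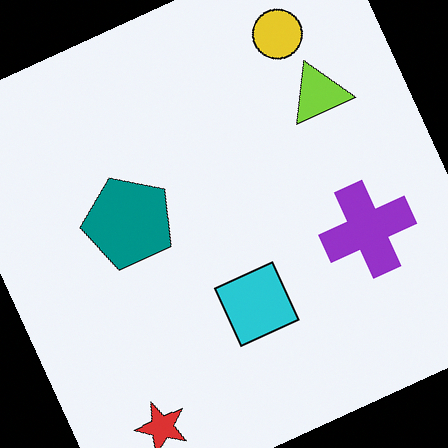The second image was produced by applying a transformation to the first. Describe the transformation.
It was rotated counter-clockwise by a moderate amount.

Every shape is tilted by the same angle and the image corners show triangular fill wedges — a whole-image rotation by a non-right angle.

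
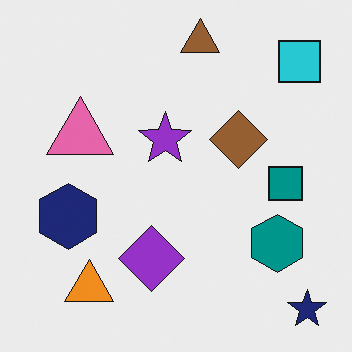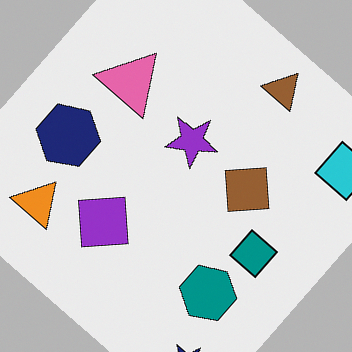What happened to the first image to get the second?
The transformation is: rotated clockwise by a large amount — several tens of degrees.

Every shape is tilted by the same angle and the image corners show triangular fill wedges — a whole-image rotation by a non-right angle.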